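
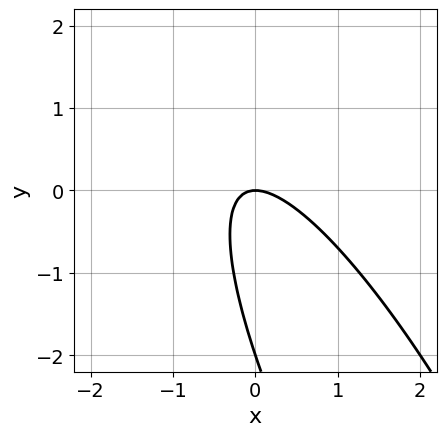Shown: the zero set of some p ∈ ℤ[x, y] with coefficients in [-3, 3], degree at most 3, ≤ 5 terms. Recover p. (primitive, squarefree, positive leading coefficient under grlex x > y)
1. deg p = 2.
2. Reading off the gridlines: the y-axis gridline crossings are at y ∈ {-2, 0}; one x-axis crossing is at x = 0.
3. Assembling these constraints gives the stated polynomial.

3*x^2 + 3*x*y + y^2 + 2*y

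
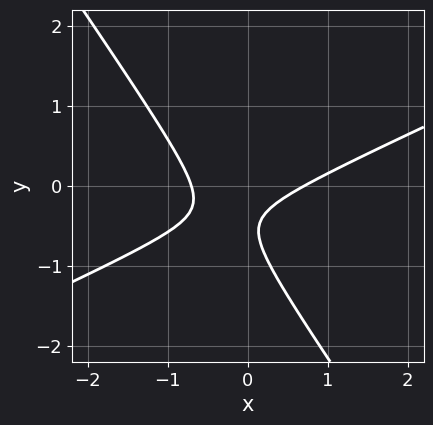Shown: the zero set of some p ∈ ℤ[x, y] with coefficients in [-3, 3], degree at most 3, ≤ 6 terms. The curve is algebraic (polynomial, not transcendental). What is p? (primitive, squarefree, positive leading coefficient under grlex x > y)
deg p = 2.
Observable constraints: no y-intercept at any integer in the box.
Together with the visible shape, these determine p as stated.

2*x^2 - 3*x*y - 3*y^2 - 3*y - 1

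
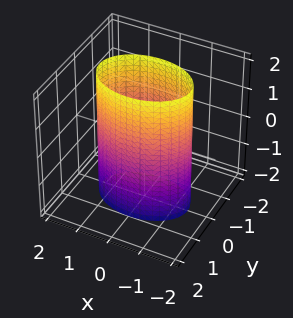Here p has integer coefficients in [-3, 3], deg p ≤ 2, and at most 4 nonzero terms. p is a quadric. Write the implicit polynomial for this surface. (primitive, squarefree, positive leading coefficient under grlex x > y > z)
First, degree: a cylinder; a quadric, so deg p = 2.
Then, symmetries: it's symmetric under x → −x, forcing even powers of x; it's symmetric under z → −z, forcing even powers of z; it's symmetric under y → −y, forcing even powers of y.
Next, against the integer gridlines: it misses every integer gridline on the z-axis; the y-axis gridline crossings are at y ∈ {-1, 1}.
Finally, fitting integer coefficients to these (and the overall shape) gives p.

x^2 + 2*y^2 - 2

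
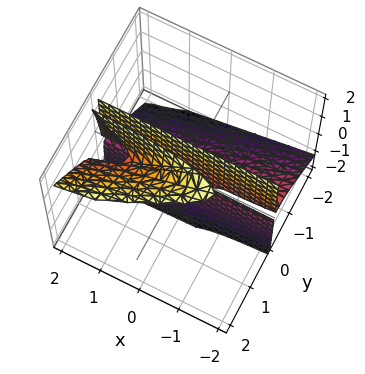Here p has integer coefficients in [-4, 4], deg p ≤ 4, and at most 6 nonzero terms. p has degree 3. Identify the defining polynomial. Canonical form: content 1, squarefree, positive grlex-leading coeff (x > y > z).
(a) The degree is 3 — a generic line meets the surface in up to 3 points.
(b) Against the integer gridlines: the visible z-axis segment lies entirely on the surface; it meets the y-axis at y = 0 (among the integer gridlines); every point of the x-axis in the box is on the surface.
(c) Solving for integer coefficients yields p as stated.

x*y^2 - 3*y^3 + 3*y^2*z - y*z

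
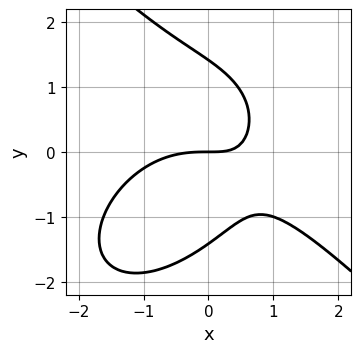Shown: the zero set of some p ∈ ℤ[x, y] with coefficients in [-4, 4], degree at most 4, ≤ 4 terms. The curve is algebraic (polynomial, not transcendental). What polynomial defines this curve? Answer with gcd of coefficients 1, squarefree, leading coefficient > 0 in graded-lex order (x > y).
First, the degree is 3 — the shape is more complex than any degree-2 curve.
Next, checking where it meets the axes: it meets the y-axis at y = 0 (among the integer gridlines); one x-axis crossing is at x = 0.
Finally, together with the visible shape, these determine p as stated.

x^3 + y^3 + 2*x*y - 2*y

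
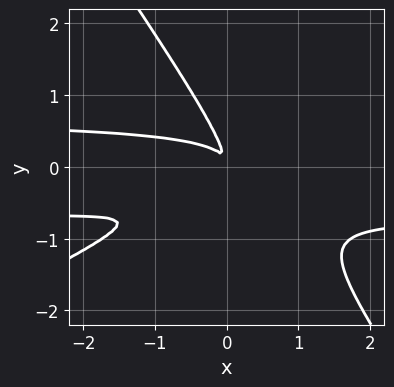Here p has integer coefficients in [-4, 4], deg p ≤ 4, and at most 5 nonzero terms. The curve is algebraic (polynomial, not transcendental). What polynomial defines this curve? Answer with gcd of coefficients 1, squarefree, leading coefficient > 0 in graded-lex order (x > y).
First, degree: a generic line meets the curve in up to 4 points, so deg p = 4.
Finally, putting this together gives p.

2*x^2*y^2 - 3*x*y^3 - 3*y^4 - 3*x*y^2 - x^2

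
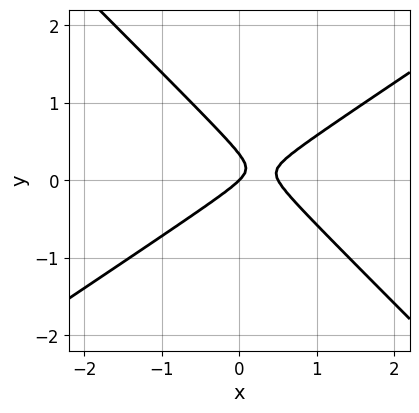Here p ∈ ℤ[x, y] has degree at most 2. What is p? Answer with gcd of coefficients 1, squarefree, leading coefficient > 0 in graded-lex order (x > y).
The degree is 2 — the shape is more complex than any degree-1 curve.
Checking where it meets the axes: it meets the x-axis at x = 0 (among the integer gridlines); it crosses the y-axis at the gridline y = 0.
These observations pin down the coefficients.

2*x^2 - x*y - 3*y^2 - x + y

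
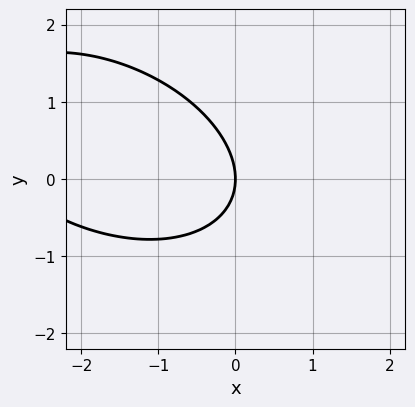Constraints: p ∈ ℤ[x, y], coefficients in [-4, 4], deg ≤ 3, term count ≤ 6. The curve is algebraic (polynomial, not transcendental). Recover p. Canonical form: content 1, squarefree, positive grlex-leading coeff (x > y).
x^2 + x*y + 2*y^2 + 3*x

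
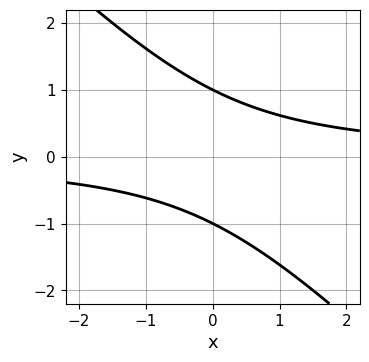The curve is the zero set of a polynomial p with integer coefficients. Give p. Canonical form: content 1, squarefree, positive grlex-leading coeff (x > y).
1. The degree is 2 — no degree-1 curve has this shape.
2. Observable constraints: among the integer gridlines, it crosses the y-axis at y ∈ {-1, 1}; it misses every integer gridline on the x-axis.
3. Together with the visible shape, these determine p as stated.

x*y + y^2 - 1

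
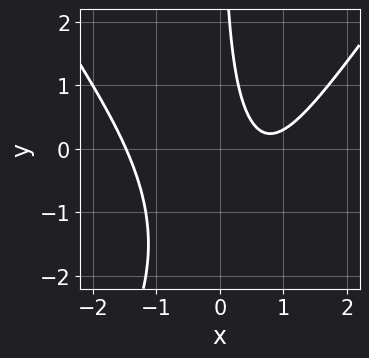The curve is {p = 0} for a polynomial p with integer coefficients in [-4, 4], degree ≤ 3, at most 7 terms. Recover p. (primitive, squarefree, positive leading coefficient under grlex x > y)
The degree is 3 — the shape is more complex than any degree-2 curve.
Checking where it meets the axes: the curve avoids every integer y-axis point in the box.
Matching integer coefficients to the picture gives p.

2*x^3 - x*y^2 - 3*x*y - 3*x + 2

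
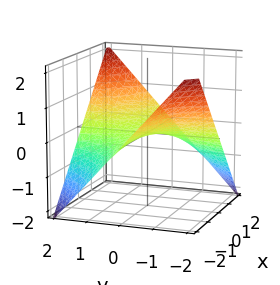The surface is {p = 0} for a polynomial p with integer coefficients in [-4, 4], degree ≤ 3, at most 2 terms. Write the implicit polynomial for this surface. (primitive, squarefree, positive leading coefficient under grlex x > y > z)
x*y - 2*z

First, the degree is 2 — a saddle surface; a quadric.
Then, from the axis intercepts and sections: every point of the x-axis in the box is on the surface; it crosses the z-axis at the gridline z = 0.
Finally, assembling these constraints gives the stated polynomial.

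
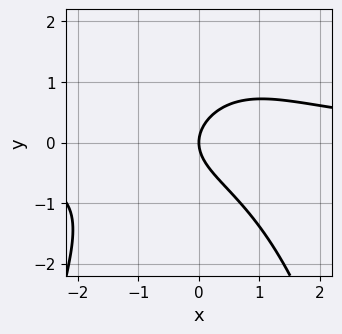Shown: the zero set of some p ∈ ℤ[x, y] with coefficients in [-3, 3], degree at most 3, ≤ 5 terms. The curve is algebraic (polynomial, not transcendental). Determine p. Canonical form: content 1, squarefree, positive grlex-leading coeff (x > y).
The degree is 3 — a generic line meets the curve in up to 3 points.
From the axis intercepts and sections: it meets the y-axis at y = 0 (among the integer gridlines); it crosses the x-axis at the gridline x = 0.
Assembling these constraints gives the stated polynomial.

2*x^2*y + 3*y^2 - 3*x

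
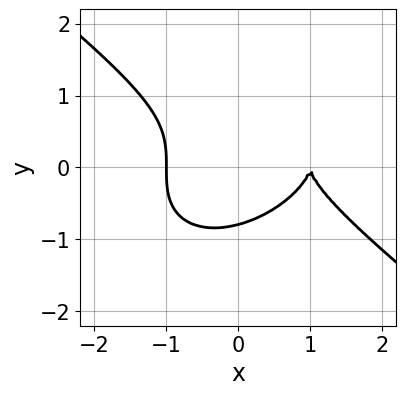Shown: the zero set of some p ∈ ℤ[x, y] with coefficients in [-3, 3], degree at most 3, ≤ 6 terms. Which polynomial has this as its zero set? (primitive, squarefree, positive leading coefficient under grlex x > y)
First, the degree is 3 — a generic line meets the curve in up to 3 points.
Next, from the visible intercepts: the x-axis gridline crossings are at x ∈ {-1, 1}.
Finally, fitting integer coefficients to these (and the overall shape) gives p.

x^3 + 2*y^3 - x^2 - x + 1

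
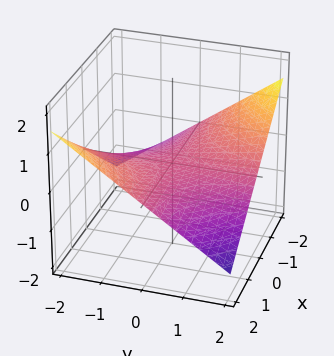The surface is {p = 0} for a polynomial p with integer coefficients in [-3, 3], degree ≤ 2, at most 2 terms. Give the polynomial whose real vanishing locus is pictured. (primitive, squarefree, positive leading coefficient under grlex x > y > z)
x*y + 3*z

First, degree: a saddle surface; a quadric, so deg p = 2.
Next, reading off the gridlines: the visible y-axis segment lies entirely on the surface; the visible x-axis segment lies entirely on the surface.
Finally, matching integer coefficients to the picture gives p.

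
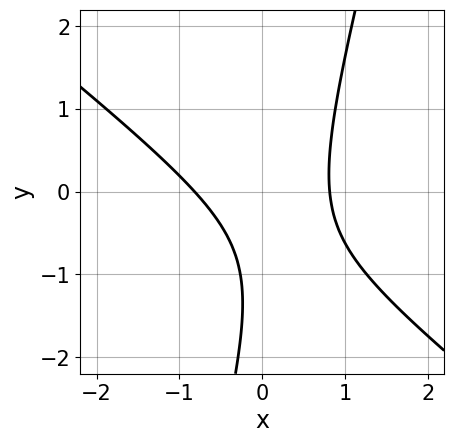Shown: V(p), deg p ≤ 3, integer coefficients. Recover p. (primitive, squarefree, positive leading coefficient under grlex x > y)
1. Degree: no degree-1 curve has this shape, so deg p = 2.
2. Checking where it meets the axes: the curve avoids every integer y-axis point in the box.
3. These observations pin down the coefficients.

3*x^2 + 3*x*y - y^2 - 2*y - 2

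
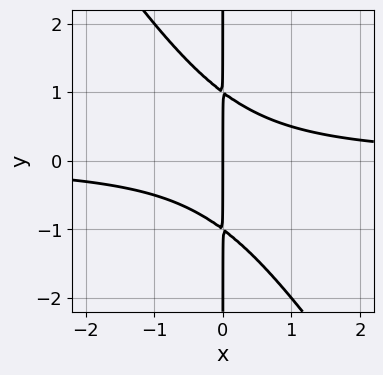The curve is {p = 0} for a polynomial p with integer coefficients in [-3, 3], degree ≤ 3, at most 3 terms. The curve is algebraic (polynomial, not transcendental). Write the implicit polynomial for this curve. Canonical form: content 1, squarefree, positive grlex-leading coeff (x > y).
1. deg p = 3.
2. Reading off the gridlines: every point of the y-axis in the box is on the curve; it crosses the x-axis at the gridline x = 0.
3. Matching integer coefficients to the picture gives p.

3*x^2*y + 2*x*y^2 - 2*x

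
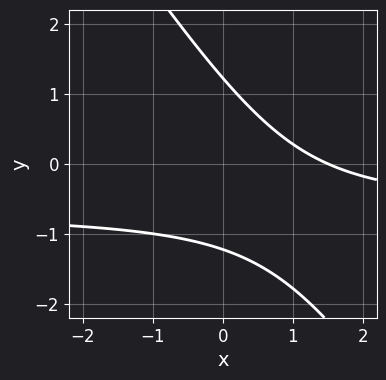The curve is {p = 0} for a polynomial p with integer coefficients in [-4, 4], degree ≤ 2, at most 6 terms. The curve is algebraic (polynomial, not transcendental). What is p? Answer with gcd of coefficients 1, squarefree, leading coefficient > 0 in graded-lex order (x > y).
3*x*y + 2*y^2 + 2*x - 3

1. The degree is 2 — no degree-1 curve has this shape.
2. Putting this together gives p.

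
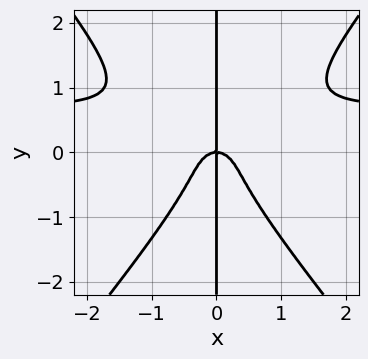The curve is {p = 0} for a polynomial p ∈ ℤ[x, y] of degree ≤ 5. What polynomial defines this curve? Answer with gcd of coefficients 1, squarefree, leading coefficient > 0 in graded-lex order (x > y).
3*x^3*y - 2*x*y^3 - 2*x^3 - x*y

First, the degree is 4 — a generic line meets the curve in up to 4 points.
Next, against the integer gridlines: the visible y-axis segment lies entirely on the curve; it meets the x-axis at x = 0 (among the integer gridlines).
Finally, solving for integer coefficients yields p as stated.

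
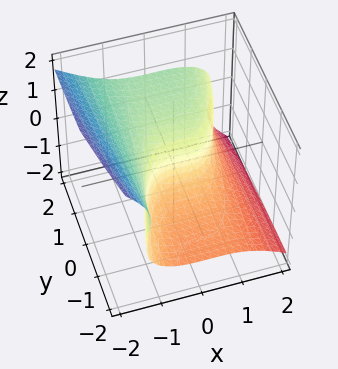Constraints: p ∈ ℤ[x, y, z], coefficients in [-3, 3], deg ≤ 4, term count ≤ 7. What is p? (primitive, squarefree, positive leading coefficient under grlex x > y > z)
First, degree: the shape is more complex than any degree-2 surface, so deg p = 3.
Then, reading off the gridlines: one x-axis crossing is at x = 0; it meets the y-axis at y = 0 (among the integer gridlines); it meets the z-axis at z = 0 (among the integer gridlines).
Finally, these observations pin down the coefficients.

2*x^3 + 2*y*z^2 + 3*z^3 - x^2 - 3*y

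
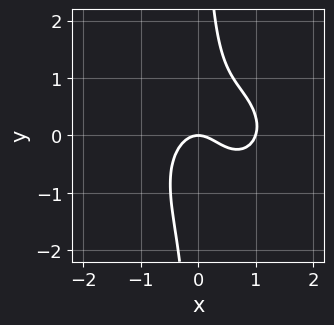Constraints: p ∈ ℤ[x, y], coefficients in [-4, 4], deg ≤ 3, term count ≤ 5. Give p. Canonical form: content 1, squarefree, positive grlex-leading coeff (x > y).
3*x^3 + 3*x*y^2 - 3*x^2 + x*y - 2*y

First, degree: a generic line meets the curve in up to 3 points, so deg p = 3.
Then, against the integer gridlines: among the integer gridlines, it crosses the x-axis at x ∈ {0, 1}; it crosses the y-axis at the gridline y = 0.
Finally, the integer polynomial consistent with all of this is the stated p.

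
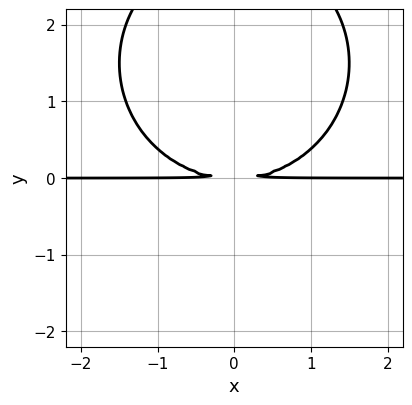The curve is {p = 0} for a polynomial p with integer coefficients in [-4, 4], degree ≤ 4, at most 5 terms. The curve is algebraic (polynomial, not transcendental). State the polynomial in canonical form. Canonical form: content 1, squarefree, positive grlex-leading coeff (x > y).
x^2*y + y^3 - 3*y^2

(a) Degree: a generic line meets the curve in up to 3 points, so deg p = 3.
(b) Symmetries: it's symmetric under x → −x, forcing even powers of x.
(c) From the axis intercepts and sections: the visible x-axis segment lies entirely on the curve.
(d) The integer polynomial consistent with all of this is the stated p.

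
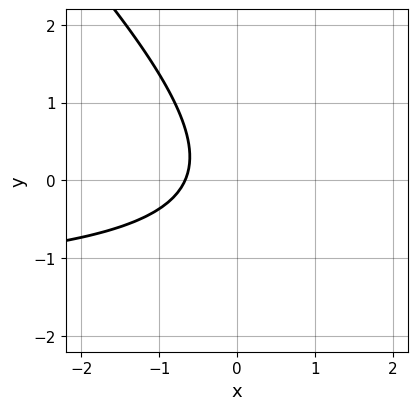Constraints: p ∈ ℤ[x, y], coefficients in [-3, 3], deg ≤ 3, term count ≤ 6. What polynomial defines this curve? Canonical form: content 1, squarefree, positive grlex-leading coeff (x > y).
1. The degree is 2 — the shape is more complex than any degree-1 curve.
2. From the axis intercepts and sections: it misses every integer gridline on the y-axis.
3. These observations pin down the coefficients.

2*x*y + 2*y^2 + 3*x + 2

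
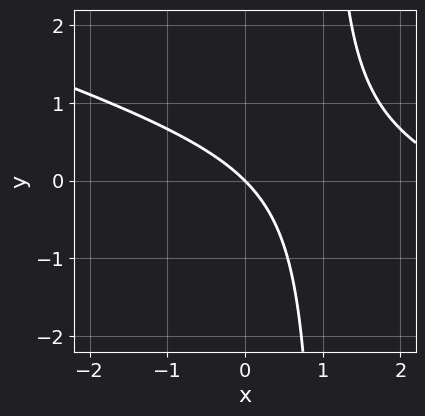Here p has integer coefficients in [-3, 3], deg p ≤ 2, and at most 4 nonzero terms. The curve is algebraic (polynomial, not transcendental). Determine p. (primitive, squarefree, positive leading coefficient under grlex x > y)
1. The degree is 2 — the shape is more complex than any degree-1 curve.
2. From the visible intercepts: it meets the x-axis at x = 0 (among the integer gridlines); one y-axis crossing is at y = 0.
3. Together with the visible shape, these determine p as stated.

x^2 + 3*x*y - 3*x - 3*y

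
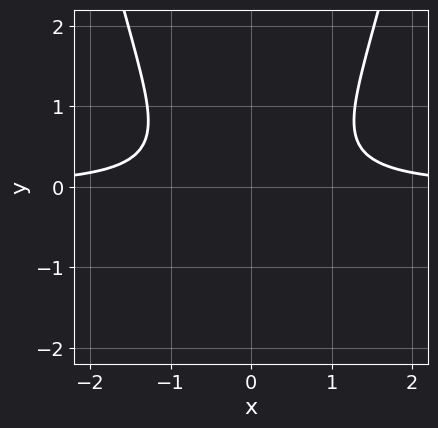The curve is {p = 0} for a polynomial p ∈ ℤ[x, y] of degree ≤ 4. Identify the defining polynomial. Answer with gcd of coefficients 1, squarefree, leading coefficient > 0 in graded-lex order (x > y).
First, deg p = 3.
Next, symmetries: it's symmetric under x → −x, forcing even powers of x.
Next, against the integer gridlines: the curve avoids every integer x-axis point in the box; the curve avoids every integer y-axis point in the box.
Finally, together with the visible shape, these determine p as stated.

3*x^2*y - 3*y^2 - 2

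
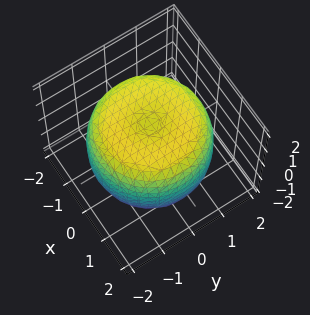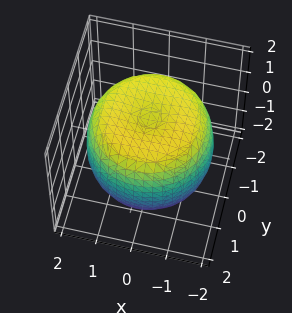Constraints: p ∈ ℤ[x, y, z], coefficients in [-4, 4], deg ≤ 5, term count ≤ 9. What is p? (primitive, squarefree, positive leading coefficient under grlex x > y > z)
x^4 + 2*x^2*y^2 + y^4 - 2*x^2 - 2*y^2 + 2*z^2 - 3

Degree: no degree-3 surface has this shape, so deg p = 4.
Symmetries: the z-axis is an axis of rotation, so x and y enter only as x² + y².
Observable constraints: a circular section at z = 0 has radius between 1 and 2.
Solving for integer coefficients yields p as stated.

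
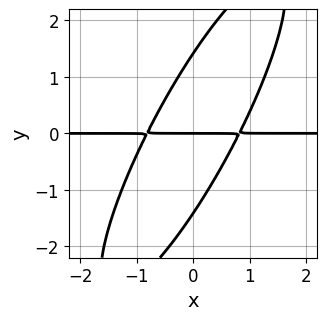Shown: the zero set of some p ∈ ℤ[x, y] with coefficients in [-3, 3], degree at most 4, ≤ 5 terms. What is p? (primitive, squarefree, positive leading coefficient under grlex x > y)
3*x^2*y - 3*x*y^2 + y^3 - 2*y

1. The degree is 3 — no degree-2 curve has this shape.
2. From the axis intercepts and sections: the visible x-axis segment lies entirely on the curve; it crosses the y-axis at the gridline y = 0.
3. Together with the visible shape, these determine p as stated.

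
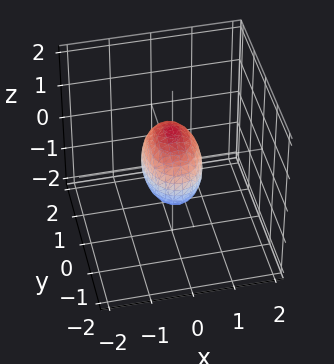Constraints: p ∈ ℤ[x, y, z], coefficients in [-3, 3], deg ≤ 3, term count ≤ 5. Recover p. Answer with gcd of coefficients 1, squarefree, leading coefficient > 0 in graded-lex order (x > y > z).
First, degree: a closed, bounded, convex surface; a quadric, so deg p = 2.
Next, symmetries: the z ↦ −z reflection is a symmetry, so z appears only in even powers; mirror symmetry y ↦ −y ⇒ only even powers of y; it's symmetric under x → −x, forcing even powers of x.
Next, against the integer gridlines: the z-axis gridline crossings are at z ∈ {-1, 1}; among the integer gridlines, it crosses the y-axis at y ∈ {-1, 1}.
Finally, matching integer coefficients to the picture gives p.

2*x^2 + y^2 + z^2 - 1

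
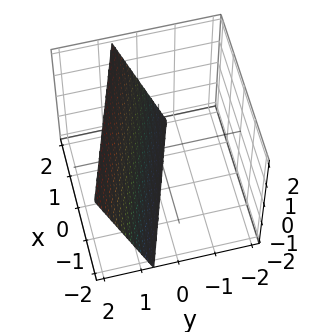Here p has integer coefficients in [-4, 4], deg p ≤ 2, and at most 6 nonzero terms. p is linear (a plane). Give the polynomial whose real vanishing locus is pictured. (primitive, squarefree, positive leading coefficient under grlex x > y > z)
x + 3*y - z - 2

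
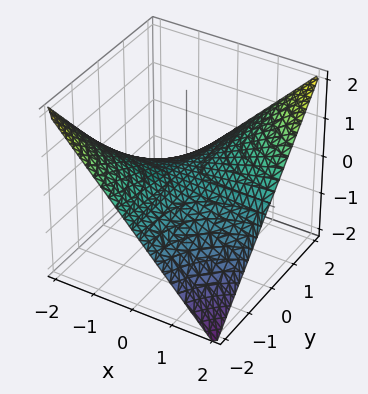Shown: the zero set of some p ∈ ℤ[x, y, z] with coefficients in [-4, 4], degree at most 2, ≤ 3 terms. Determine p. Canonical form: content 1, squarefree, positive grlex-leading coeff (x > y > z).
First, the degree is 2 — a saddle surface; a quadric.
Then, against the integer gridlines: the visible y-axis segment lies entirely on the surface; every point of the x-axis in the box is on the surface; it meets the z-axis at z = 0 (among the integer gridlines).
Finally, together with the visible shape, these determine p as stated.

x*y - 2*z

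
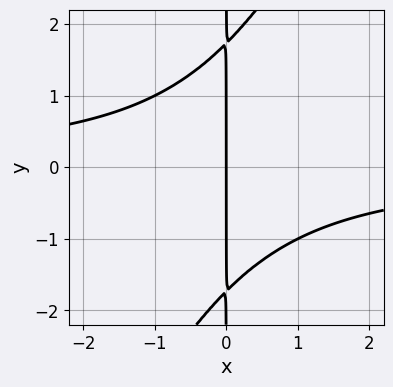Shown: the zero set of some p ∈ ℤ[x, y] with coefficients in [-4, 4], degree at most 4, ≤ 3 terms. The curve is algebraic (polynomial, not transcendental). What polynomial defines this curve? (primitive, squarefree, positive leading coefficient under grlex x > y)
2*x^2*y - x*y^2 + 3*x

Degree: the shape is more complex than any degree-2 curve, so deg p = 3.
Reading off the gridlines: every point of the y-axis in the box is on the curve; it meets the x-axis at x = 0 (among the integer gridlines).
Putting this together gives p.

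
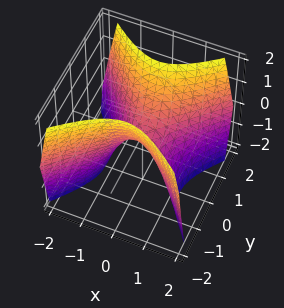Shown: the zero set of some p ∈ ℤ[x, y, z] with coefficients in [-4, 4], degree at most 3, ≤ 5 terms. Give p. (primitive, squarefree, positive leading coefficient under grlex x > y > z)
First, deg p = 2. A saddle surface; a quadric.
Next, symmetries: mirror symmetry x ↦ −x ⇒ only even powers of x; it's symmetric under y → −y, forcing even powers of y.
Then, against the integer gridlines: it meets the x-axis at x = 0 (among the integer gridlines); it crosses the y-axis at the gridline y = 0.
Finally, assembling these constraints gives the stated polynomial.

3*x^2 - 3*y^2 + 2*z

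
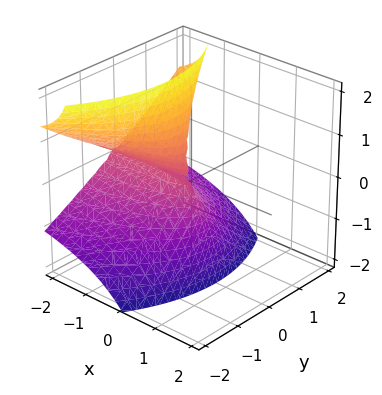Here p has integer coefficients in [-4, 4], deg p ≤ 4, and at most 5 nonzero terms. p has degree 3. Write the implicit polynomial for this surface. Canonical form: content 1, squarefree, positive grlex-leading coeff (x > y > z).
3*x*z^2 + z^3 + 2*y^2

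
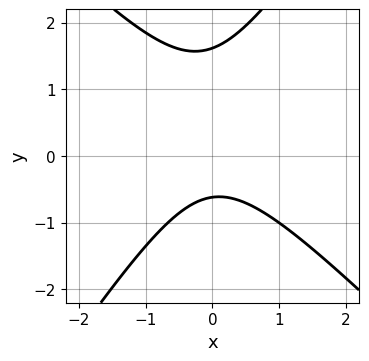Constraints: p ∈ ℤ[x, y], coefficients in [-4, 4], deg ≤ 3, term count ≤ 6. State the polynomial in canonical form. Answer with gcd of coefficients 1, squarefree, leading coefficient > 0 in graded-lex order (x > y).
(a) deg p = 2. No degree-1 curve has this shape.
(b) From the axis intercepts and sections: no x-intercept at any integer in the box.
(c) Matching integer coefficients to the picture gives p.

3*x^2 + x*y - 2*y^2 + 2*y + 2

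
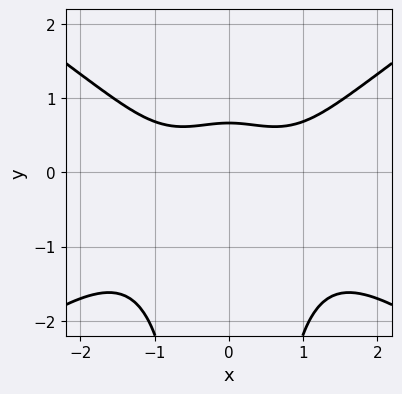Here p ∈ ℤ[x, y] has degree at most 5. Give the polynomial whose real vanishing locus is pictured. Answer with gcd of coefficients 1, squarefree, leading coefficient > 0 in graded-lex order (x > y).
x^4 - 2*x^2*y^2 - 3*y + 2

(a) deg p = 4.
(b) Symmetries: mirror symmetry x ↦ −x ⇒ only even powers of x.
(c) Checking where it meets the axes: it misses every integer gridline on the x-axis.
(d) Matching integer coefficients to the picture gives p.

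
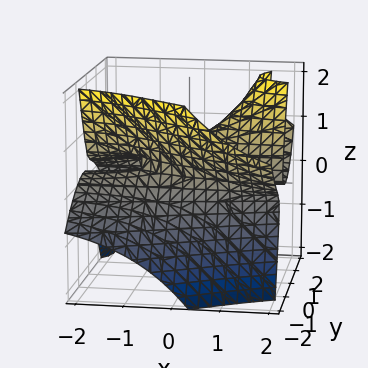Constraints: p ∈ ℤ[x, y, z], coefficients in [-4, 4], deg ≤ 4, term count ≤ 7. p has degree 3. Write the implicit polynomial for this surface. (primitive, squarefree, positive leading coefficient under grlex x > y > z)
2*x*y*z - y^3 - 2*z^2 + y + z

The degree is 3 — no degree-2 surface has this shape.
From the visible intercepts: one z-axis crossing is at z = 0; the visible x-axis segment lies entirely on the surface; among the integer gridlines, it crosses the y-axis at y ∈ {-1, 0, 1}.
Assembling these constraints gives the stated polynomial.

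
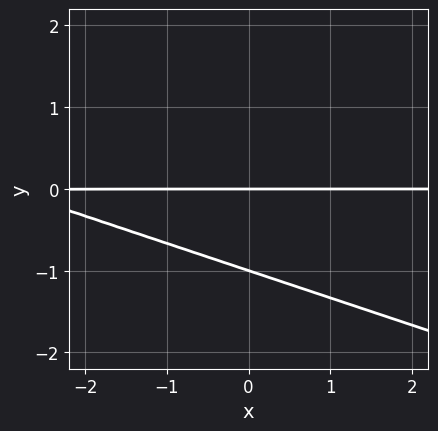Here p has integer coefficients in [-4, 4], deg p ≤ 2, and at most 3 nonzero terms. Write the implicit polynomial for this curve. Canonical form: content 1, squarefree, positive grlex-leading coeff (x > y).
x*y + 3*y^2 + 3*y

1. deg p = 2.
2. From the visible intercepts: among the integer gridlines, it crosses the y-axis at y ∈ {-1, 0}; every point of the x-axis in the box is on the curve.
3. The integer polynomial consistent with all of this is the stated p.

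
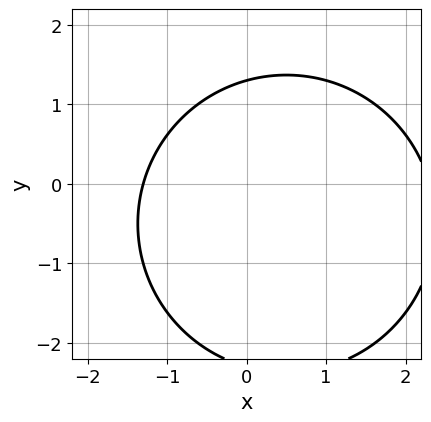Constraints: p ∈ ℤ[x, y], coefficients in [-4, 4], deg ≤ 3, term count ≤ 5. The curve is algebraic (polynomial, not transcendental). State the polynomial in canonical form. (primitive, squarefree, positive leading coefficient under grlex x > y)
x^2 + y^2 - x + y - 3

deg p = 2.
Matching integer coefficients to the picture gives p.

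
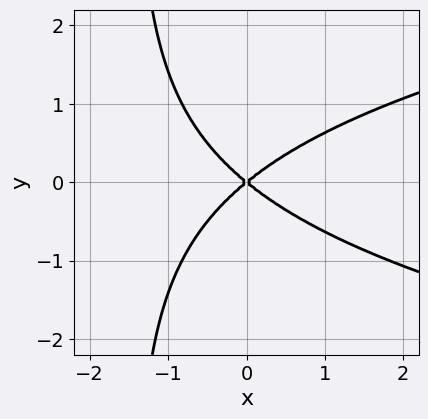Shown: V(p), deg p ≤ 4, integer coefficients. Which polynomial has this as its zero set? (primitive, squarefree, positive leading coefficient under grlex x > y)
Degree: a generic line meets the curve in up to 3 points, so deg p = 3.
Symmetries: the y ↦ −y reflection is a symmetry, so y appears only in even powers.
From the axis intercepts and sections: it meets the y-axis at y = 0 (among the integer gridlines); it crosses the x-axis at the gridline x = 0.
These observations pin down the coefficients.

2*x*y^2 - 2*x^2 + 3*y^2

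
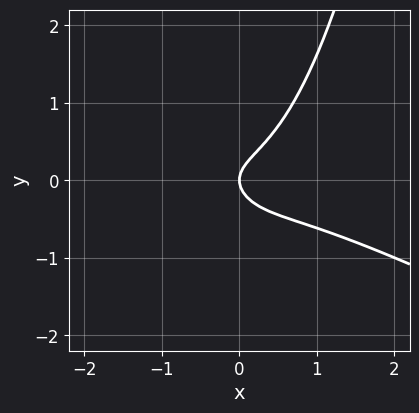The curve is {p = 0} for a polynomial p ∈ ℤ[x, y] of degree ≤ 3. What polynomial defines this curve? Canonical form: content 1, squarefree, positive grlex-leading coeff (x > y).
x^3 + 2*x^2*y - 2*y^2 + x

(a) deg p = 3. No degree-2 curve has this shape.
(b) From the visible intercepts: one y-axis crossing is at y = 0; one x-axis crossing is at x = 0.
(c) Assembling these constraints gives the stated polynomial.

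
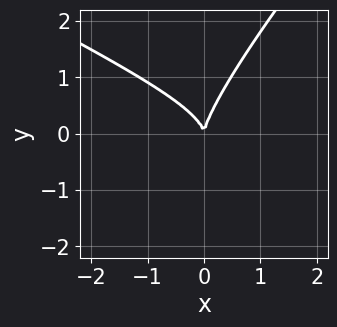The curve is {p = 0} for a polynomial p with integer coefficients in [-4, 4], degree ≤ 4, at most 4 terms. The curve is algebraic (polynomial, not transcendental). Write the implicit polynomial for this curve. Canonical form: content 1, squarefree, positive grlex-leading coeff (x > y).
x^3 - 3*x*y^2 + 2*y^3 - 3*x^2

Degree: no degree-2 curve has this shape, so deg p = 3.
Checking where it meets the axes: one x-axis crossing is at x = 0; it crosses the y-axis at the gridline y = 0.
Putting this together gives p.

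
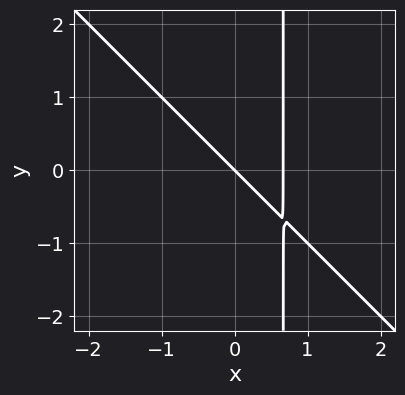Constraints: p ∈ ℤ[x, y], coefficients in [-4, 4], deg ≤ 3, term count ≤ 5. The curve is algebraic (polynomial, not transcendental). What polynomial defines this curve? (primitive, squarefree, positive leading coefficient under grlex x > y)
3*x^2 + 3*x*y - 2*x - 2*y

1. The degree is 2 — a generic line meets the curve in up to 2 points.
2. From the visible intercepts: it meets the y-axis at y = 0 (among the integer gridlines); one x-axis crossing is at x = 0.
3. These observations pin down the coefficients.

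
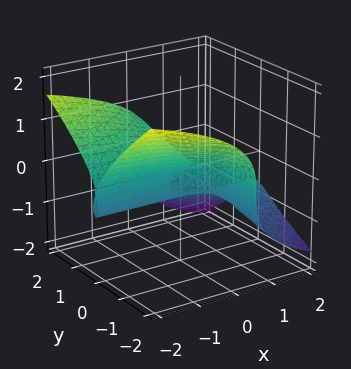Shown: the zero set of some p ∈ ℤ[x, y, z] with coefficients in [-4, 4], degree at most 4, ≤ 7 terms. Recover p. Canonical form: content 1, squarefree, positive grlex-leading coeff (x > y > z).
2*x*y^2 + y*z^2 + 3*z^3 - y^2 + 2*z^2

(a) The degree is 3 — no degree-2 surface has this shape.
(b) From the visible intercepts: every point of the x-axis in the box is on the surface; it meets the z-axis at z = 0 (among the integer gridlines); it meets the y-axis at y = 0 (among the integer gridlines).
(c) Solving for integer coefficients yields p as stated.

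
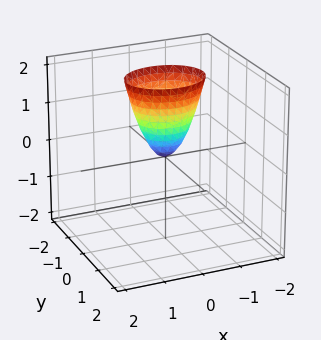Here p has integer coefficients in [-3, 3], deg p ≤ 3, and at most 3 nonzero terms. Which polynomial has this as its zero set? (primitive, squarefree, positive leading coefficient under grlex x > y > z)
The degree is 2 — a paraboloid; a quadric.
Symmetries: mirror symmetry y ↦ −y ⇒ only even powers of y; it's symmetric under x → −x, forcing even powers of x.
From the axis intercepts and sections: it crosses the z-axis at the gridline z = 0; one x-axis crossing is at x = 0; it meets the y-axis at y = 0 (among the integer gridlines).
Matching integer coefficients to the picture gives p.

2*x^2 + 3*y^2 - z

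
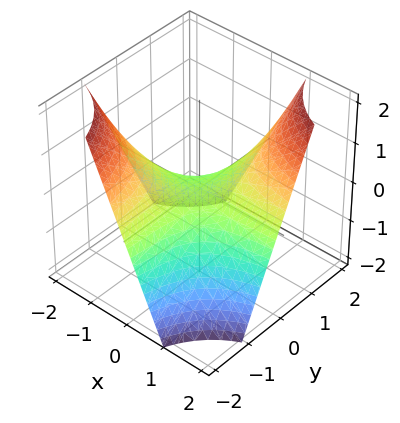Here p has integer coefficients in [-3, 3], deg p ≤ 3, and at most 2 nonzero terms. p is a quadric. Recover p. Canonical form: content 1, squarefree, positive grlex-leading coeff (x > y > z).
(a) Degree: a hyperbolic paraboloid; a quadric, so deg p = 2.
(b) Reading off the gridlines: every point of the y-axis in the box is on the surface; one z-axis crossing is at z = 0; the visible x-axis segment lies entirely on the surface.
(c) Putting this together gives p.

x*y - z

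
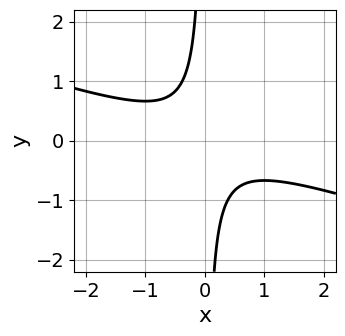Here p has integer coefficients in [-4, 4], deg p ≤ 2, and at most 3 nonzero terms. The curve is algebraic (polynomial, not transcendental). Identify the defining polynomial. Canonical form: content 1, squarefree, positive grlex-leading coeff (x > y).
x^2 + 3*x*y + 1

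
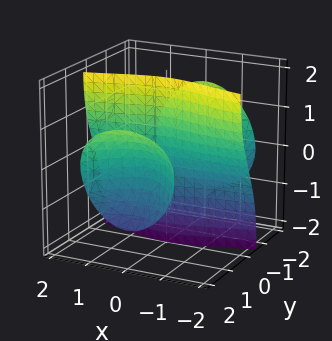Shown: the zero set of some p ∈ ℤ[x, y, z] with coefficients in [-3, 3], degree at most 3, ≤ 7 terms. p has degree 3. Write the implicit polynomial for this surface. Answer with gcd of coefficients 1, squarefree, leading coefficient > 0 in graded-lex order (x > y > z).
2*x^2*y - x^2*z - y^3 + 2*y*z^2 + y

1. The picture has 3 separate pieces.
2. deg p = 3.
3. From the axis intercepts and sections: the visible x-axis segment lies entirely on the surface; among the integer gridlines, it crosses the y-axis at y ∈ {-1, 0, 1}.
4. Matching integer coefficients to the picture gives p.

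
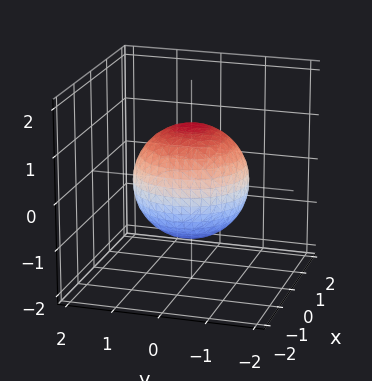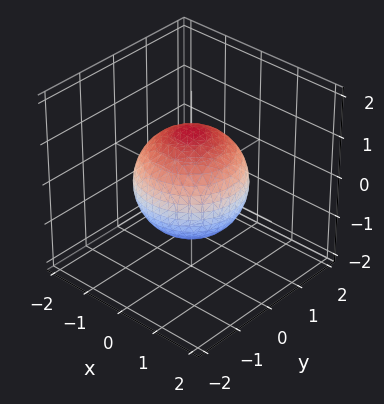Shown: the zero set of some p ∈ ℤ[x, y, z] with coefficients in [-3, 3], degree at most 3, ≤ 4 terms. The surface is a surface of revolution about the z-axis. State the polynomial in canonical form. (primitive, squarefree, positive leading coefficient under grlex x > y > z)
2*x^2 + 2*y^2 + 2*z^2 - 3

First, the degree is 2 — no degree-1 surface has this shape.
Then, symmetry: the surface is invariant under rotation about z: p = q(x² + y², z).
Next, against the integer gridlines: a circular section at z = 0 has radius between 1 and 2.
Finally, putting this together gives p.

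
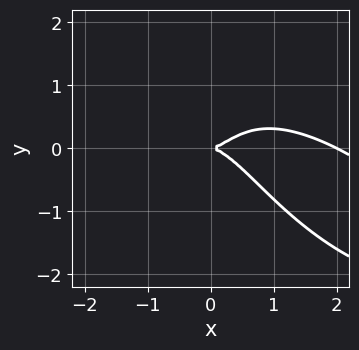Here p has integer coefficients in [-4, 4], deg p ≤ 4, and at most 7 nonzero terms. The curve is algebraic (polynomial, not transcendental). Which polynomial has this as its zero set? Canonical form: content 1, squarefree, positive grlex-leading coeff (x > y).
x^4 + 2*x^3*y + 2*x^2*y^2 - 2*x^3 + 2*y^2

1. deg p = 4. The shape is more complex than any degree-3 curve.
2. From the visible intercepts: it meets the y-axis at y = 0 (among the integer gridlines); the x-axis gridline crossings are at x ∈ {0, 2}.
3. Matching integer coefficients to the picture gives p.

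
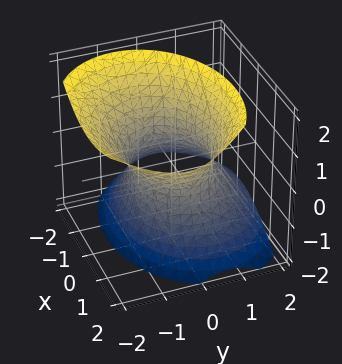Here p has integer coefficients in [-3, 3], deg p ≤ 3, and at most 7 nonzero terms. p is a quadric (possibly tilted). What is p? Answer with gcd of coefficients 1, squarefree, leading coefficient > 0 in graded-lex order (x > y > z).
1. Degree: no degree-1 surface has this shape, so deg p = 2.
2. Against the integer gridlines: no z-intercept at any integer in the box; the y-axis gridline crossings are at y ∈ {-1, 1}.
3. Matching integer coefficients to the picture gives p.

2*x^2 - x*z + 3*y^2 + 2*y*z - 2*z^2 - 3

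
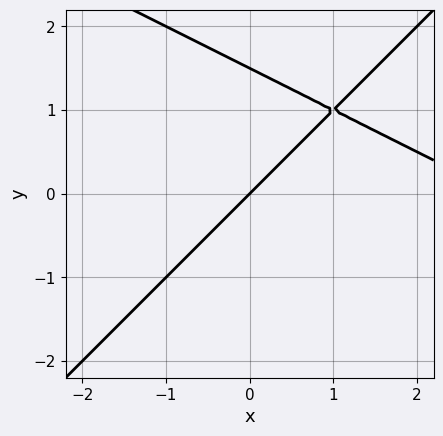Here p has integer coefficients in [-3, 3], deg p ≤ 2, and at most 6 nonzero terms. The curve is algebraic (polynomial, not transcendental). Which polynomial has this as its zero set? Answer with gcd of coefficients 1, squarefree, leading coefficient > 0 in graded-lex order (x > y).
x^2 + x*y - 2*y^2 - 3*x + 3*y

(a) Degree: the shape is more complex than any degree-1 curve, so deg p = 2.
(b) Checking where it meets the axes: one y-axis crossing is at y = 0; it meets the x-axis at x = 0 (among the integer gridlines).
(c) Together with the visible shape, these determine p as stated.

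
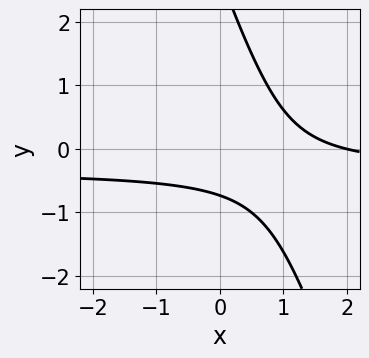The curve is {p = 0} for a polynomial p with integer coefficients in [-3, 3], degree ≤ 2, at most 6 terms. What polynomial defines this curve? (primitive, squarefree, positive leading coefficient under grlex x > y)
Degree: the shape is more complex than any degree-1 curve, so deg p = 2.
Checking where it meets the axes: one x-axis crossing is at x = 2.
Assembling these constraints gives the stated polynomial.

3*x*y + y^2 + x - 2*y - 2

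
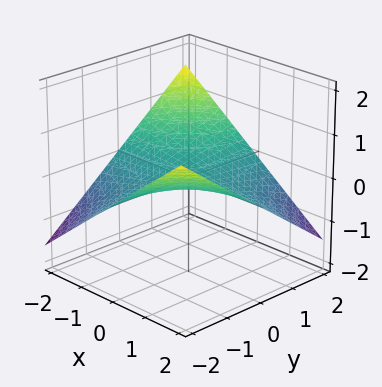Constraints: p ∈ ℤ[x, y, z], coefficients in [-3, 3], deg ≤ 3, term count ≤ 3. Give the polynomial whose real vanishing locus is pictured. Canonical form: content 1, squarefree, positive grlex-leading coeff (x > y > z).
deg p = 2. A hyperbolic paraboloid; a quadric.
Observable constraints: the visible y-axis segment lies entirely on the surface; it meets the z-axis at z = 0 (among the integer gridlines); every point of the x-axis in the box is on the surface.
Together with the visible shape, these determine p as stated.

x*y + 3*z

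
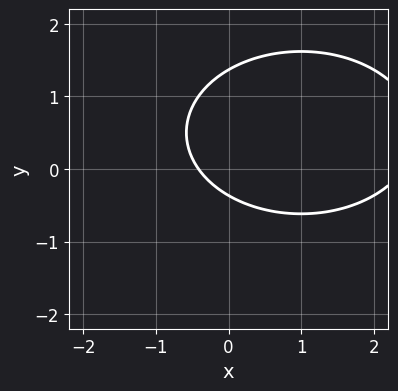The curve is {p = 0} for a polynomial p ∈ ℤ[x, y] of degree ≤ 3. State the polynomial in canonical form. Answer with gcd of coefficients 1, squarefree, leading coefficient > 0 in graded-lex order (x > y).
1. deg p = 2. No degree-1 curve has this shape.
2. The integer polynomial consistent with all of this is the stated p.

x^2 + 2*y^2 - 2*x - 2*y - 1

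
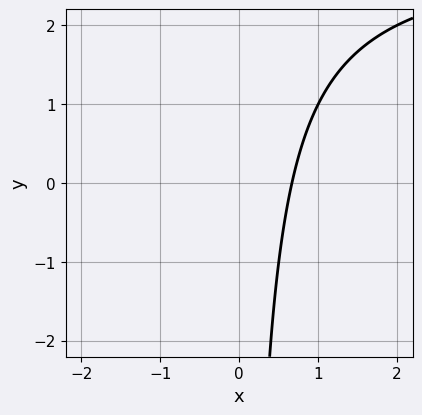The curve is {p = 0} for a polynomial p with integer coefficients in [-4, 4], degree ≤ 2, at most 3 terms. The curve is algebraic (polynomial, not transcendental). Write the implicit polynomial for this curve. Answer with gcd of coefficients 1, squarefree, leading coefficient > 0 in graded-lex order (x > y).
1. The degree is 2 — a generic line meets the curve in up to 2 points.
2. From the visible intercepts: no y-intercept at any integer in the box.
3. Putting this together gives p.

x*y - 3*x + 2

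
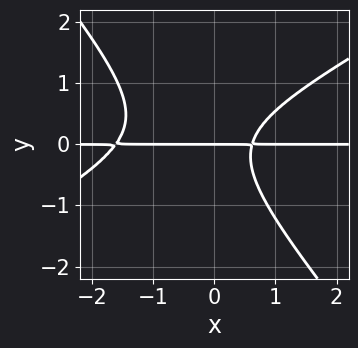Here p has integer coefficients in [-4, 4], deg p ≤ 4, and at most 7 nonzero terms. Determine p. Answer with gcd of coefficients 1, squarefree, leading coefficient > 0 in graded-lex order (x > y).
deg p = 3. A generic line meets the curve in up to 3 points.
Checking where it meets the axes: it crosses the y-axis at the gridline y = 0; the visible x-axis segment lies entirely on the curve.
Assembling these constraints gives the stated polynomial.

2*x^2*y - 2*x*y^2 - 3*y^3 + 2*x*y - 2*y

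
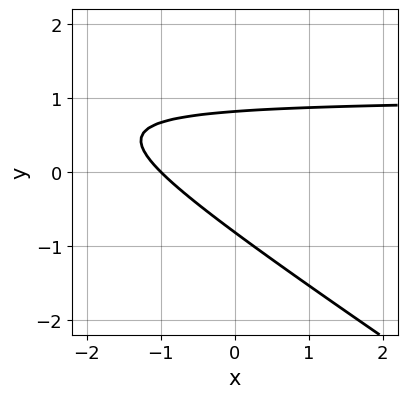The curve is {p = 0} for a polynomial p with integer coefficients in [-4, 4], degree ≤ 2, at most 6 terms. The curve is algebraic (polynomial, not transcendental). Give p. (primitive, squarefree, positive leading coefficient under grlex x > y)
2*x*y + 3*y^2 - 2*x - 2

1. The degree is 2 — a generic line meets the curve in up to 2 points.
2. Reading off the gridlines: it meets the x-axis at x = -1 (among the integer gridlines).
3. Assembling these constraints gives the stated polynomial.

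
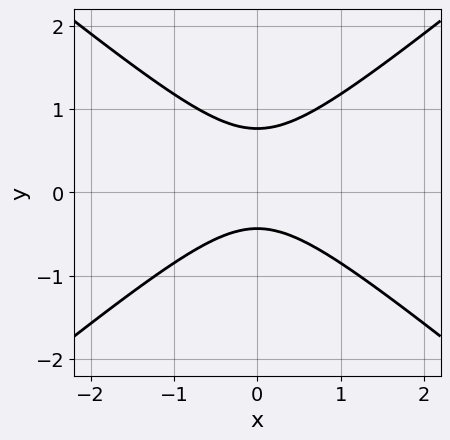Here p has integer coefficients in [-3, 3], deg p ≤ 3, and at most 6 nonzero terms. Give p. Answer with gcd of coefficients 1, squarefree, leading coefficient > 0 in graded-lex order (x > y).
2*x^2 - 3*y^2 + y + 1

(a) deg p = 2. A generic line meets the curve in up to 2 points.
(b) Symmetries: mirror symmetry x ↦ −x ⇒ only even powers of x.
(c) From the axis intercepts and sections: it misses every integer gridline on the x-axis.
(d) The integer polynomial consistent with all of this is the stated p.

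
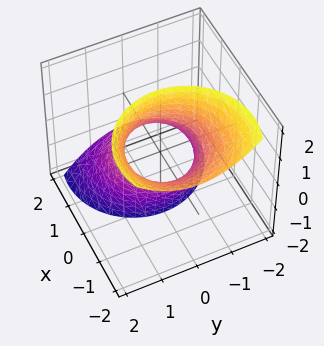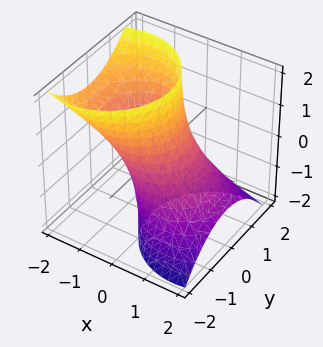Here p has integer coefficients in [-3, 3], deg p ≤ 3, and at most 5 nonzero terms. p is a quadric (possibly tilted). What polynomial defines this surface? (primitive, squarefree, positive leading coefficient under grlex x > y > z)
2*x^2 + 3*x*z + 2*y^2 - 2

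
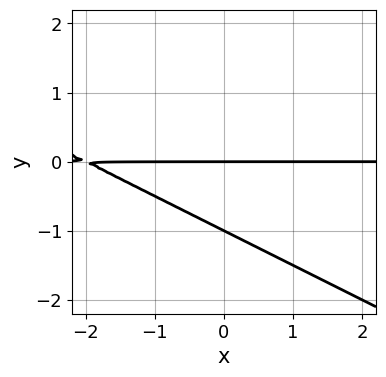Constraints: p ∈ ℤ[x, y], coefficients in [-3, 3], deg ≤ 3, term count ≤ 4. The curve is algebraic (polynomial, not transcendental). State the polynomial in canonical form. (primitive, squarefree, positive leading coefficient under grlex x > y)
1. The degree is 2 — no degree-1 curve has this shape.
2. Checking where it meets the axes: the visible x-axis segment lies entirely on the curve; among the integer gridlines, it crosses the y-axis at y ∈ {-1, 0}.
3. Matching integer coefficients to the picture gives p.

x*y + 2*y^2 + 2*y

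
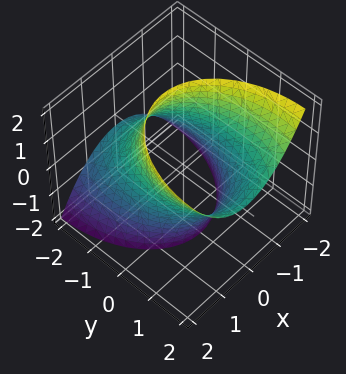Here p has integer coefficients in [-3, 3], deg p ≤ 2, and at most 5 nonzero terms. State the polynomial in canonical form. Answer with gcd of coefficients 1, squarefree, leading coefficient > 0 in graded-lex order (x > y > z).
(a) deg p = 2. A generic line meets the surface in up to 2 points.
(b) Observable constraints: the surface avoids every integer z-axis point in the box.
(c) Matching integer coefficients to the picture gives p.

2*x^2 + y^2 - 2*y*z - 3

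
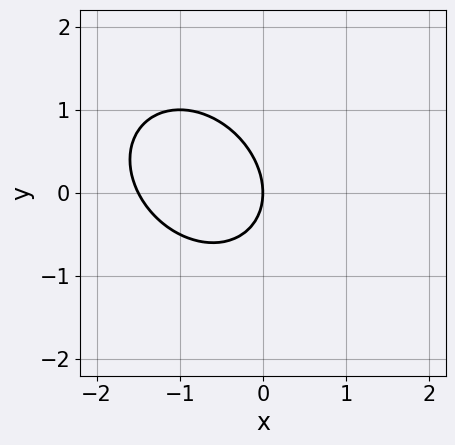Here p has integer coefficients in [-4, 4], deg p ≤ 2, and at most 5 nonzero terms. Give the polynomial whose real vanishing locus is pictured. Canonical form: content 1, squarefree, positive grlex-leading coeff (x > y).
2*x^2 + x*y + 2*y^2 + 3*x

1. Degree: a generic line meets the curve in up to 2 points, so deg p = 2.
2. Observable constraints: it crosses the x-axis at the gridline x = 0; it crosses the y-axis at the gridline y = 0.
3. Together with the visible shape, these determine p as stated.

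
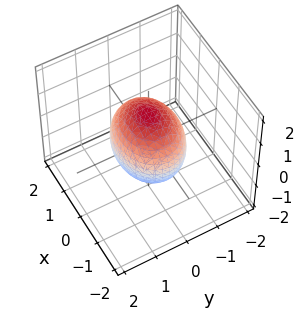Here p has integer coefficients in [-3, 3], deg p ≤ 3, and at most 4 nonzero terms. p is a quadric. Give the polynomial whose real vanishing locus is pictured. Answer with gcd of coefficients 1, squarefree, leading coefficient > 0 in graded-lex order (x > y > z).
2*x^2 + 3*y^2 + 2*z^2 - 3

First, degree: a closed, bounded, convex surface; a quadric, so deg p = 2.
Next, symmetries: mirror symmetry y ↦ −y ⇒ only even powers of y; mirror symmetry x ↦ −x ⇒ only even powers of x; mirror symmetry z ↦ −z ⇒ only even powers of z.
Next, against the integer gridlines: among the integer gridlines, it crosses the y-axis at y ∈ {-1, 1}.
Finally, the integer polynomial consistent with all of this is the stated p.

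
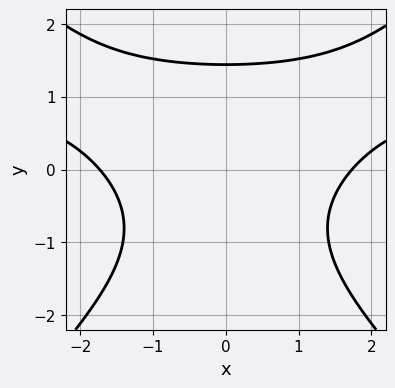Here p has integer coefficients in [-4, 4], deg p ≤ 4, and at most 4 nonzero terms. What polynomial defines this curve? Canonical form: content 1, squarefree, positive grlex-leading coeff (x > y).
x^2*y - y^3 - x^2 + 3

deg p = 3. A generic line meets the curve in up to 3 points.
Symmetries: mirror symmetry x ↦ −x ⇒ only even powers of x.
Putting this together gives p.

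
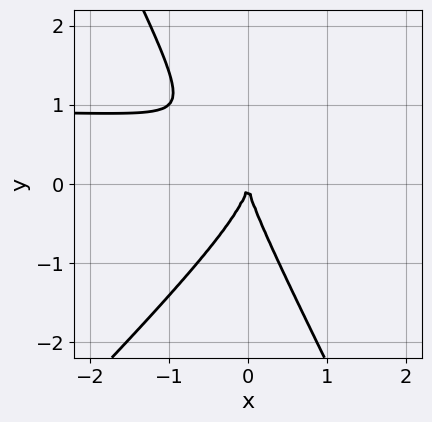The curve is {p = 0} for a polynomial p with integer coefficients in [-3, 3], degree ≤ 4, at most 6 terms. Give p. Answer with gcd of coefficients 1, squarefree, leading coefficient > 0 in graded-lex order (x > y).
(a) deg p = 3. No degree-2 curve has this shape.
(b) From the visible intercepts: it meets the y-axis at y = 0 (among the integer gridlines); one x-axis crossing is at x = 0.
(c) Solving for integer coefficients yields p as stated.

2*x^2*y - x*y^2 - y^3 - 2*x^2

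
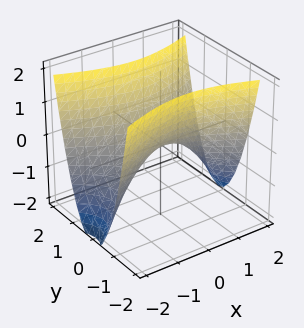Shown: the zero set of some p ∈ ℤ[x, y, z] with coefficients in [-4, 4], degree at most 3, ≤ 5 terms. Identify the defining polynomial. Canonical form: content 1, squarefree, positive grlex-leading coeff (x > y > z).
The degree is 2 — a saddle surface; a quadric.
Symmetries: mirror symmetry x ↦ −x ⇒ only even powers of x; the y ↦ −y reflection is a symmetry, so y appears only in even powers.
Reading off the gridlines: one z-axis crossing is at z = 0; it crosses the y-axis at the gridline y = 0.
Putting this together gives p.

x^2 - 3*y^2 + 2*z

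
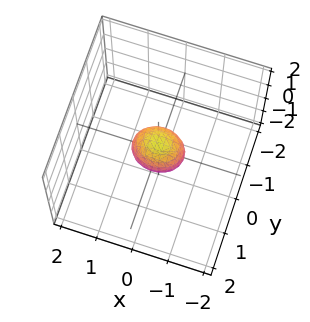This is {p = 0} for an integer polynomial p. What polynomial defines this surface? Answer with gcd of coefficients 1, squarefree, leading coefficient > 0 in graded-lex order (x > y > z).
2*x^2 + 3*y^2 + 2*z^2 - 1

1. The degree is 2 — bounded and convex; a quadric.
2. Symmetries: mirror symmetry z ↦ −z ⇒ only even powers of z; the x ↦ −x reflection is a symmetry, so x appears only in even powers; mirror symmetry y ↦ −y ⇒ only even powers of y.
3. Putting this together gives p.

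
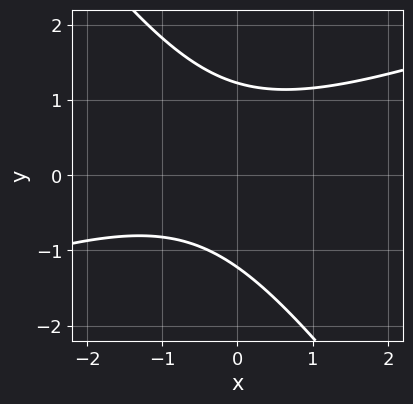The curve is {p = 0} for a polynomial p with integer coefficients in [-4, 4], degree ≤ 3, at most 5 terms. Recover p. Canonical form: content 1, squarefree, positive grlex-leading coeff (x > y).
x^2 - 2*x*y - 2*y^2 + x + 3

First, degree: the shape is more complex than any degree-1 curve, so deg p = 2.
Then, from the axis intercepts and sections: no x-intercept at any integer in the box.
Finally, putting this together gives p.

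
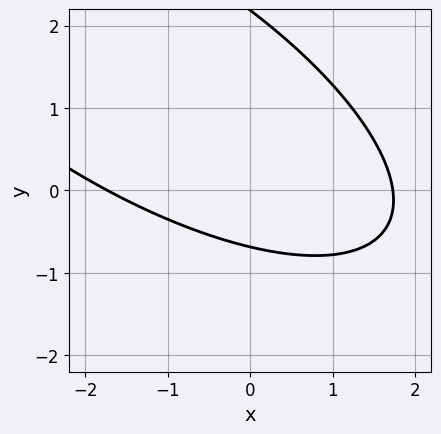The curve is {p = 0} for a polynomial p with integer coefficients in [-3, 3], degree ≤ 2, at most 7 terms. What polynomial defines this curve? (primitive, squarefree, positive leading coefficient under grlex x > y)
x^2 + 2*x*y + 2*y^2 - 3*y - 3

First, deg p = 2.
Finally, putting this together gives p.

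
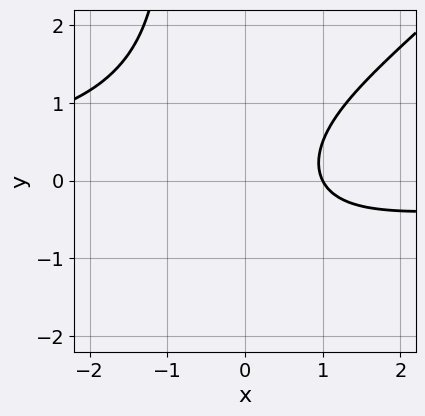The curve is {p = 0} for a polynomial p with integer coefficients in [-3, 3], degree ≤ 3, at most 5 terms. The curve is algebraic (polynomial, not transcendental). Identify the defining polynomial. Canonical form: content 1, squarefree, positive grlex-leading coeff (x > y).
x^2*y - x*y^2 - y^2 + 2*x - 2

deg p = 3. No degree-2 curve has this shape.
Checking where it meets the axes: it misses every integer gridline on the y-axis; it crosses the x-axis at the gridline x = 1.
Fitting integer coefficients to these (and the overall shape) gives p.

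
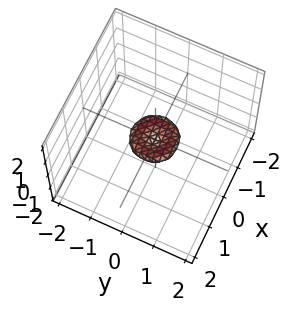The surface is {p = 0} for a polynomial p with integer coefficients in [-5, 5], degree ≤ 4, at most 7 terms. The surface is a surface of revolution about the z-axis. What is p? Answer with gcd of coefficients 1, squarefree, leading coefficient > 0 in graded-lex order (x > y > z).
2*x^4 + 4*x^2*y^2 + 2*y^4 - x^2 - y^2 + 3*z^2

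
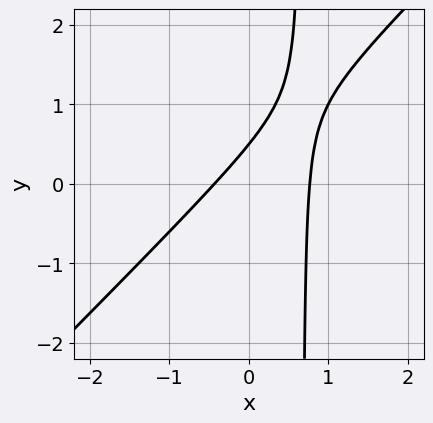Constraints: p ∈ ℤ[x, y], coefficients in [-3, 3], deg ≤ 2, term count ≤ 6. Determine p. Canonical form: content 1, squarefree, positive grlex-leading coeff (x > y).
1. Degree: no degree-1 curve has this shape, so deg p = 2.
2. Solving for integer coefficients yields p as stated.

3*x^2 - 3*x*y - x + 2*y - 1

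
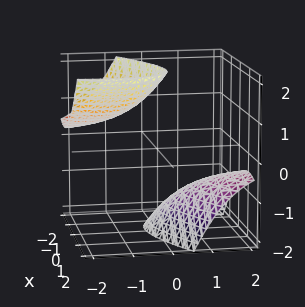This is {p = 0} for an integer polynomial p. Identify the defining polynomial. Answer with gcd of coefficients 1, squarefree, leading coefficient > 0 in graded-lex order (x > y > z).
1. There are 2 components. They look like related sheets of one shape, so recover p as a whole.
2. Degree: no degree-1 surface has this shape, so deg p = 2.
3. Against the integer gridlines: the surface avoids every integer x-axis point in the box; it misses every integer gridline on the y-axis.
4. These observations pin down the coefficients.

2*x^2 - 3*x*y + y^2 + 3*y*z - z^2 + 3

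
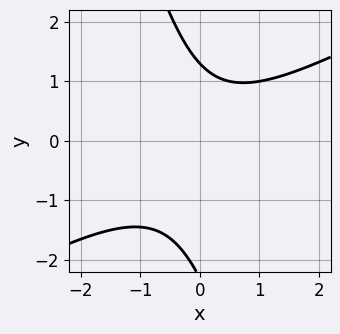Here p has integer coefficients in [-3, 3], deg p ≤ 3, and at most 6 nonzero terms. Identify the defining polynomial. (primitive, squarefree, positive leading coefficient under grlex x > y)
1. deg p = 2.
2. Against the integer gridlines: no x-intercept at any integer in the box.
3. The integer polynomial consistent with all of this is the stated p.

2*x^2 - 3*x*y - y^2 - y + 3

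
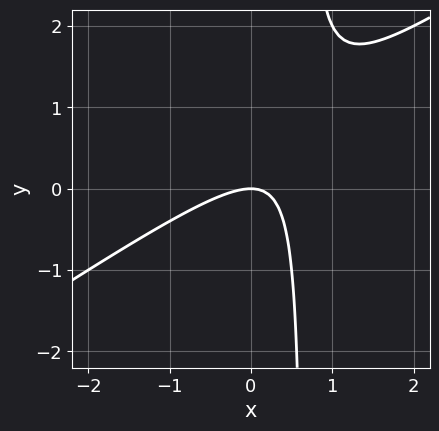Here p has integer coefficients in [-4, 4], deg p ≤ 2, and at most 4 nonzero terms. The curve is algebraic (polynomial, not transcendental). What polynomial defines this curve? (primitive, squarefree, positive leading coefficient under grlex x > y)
First, deg p = 2. A generic line meets the curve in up to 2 points.
Then, checking where it meets the axes: it meets the x-axis at x = 0 (among the integer gridlines); it crosses the y-axis at the gridline y = 0.
Finally, these observations pin down the coefficients.

2*x^2 - 3*x*y + 2*y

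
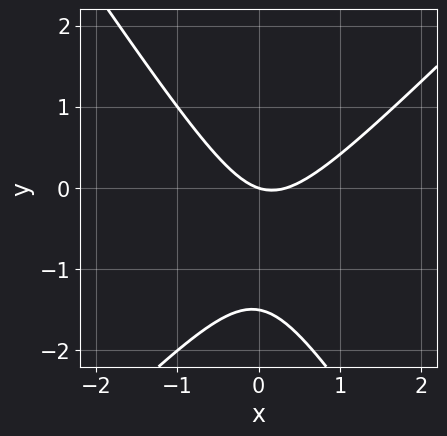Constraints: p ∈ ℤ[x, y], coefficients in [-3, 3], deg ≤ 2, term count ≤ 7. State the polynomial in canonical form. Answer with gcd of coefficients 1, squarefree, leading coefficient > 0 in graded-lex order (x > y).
3*x^2 - x*y - 2*y^2 - x - 3*y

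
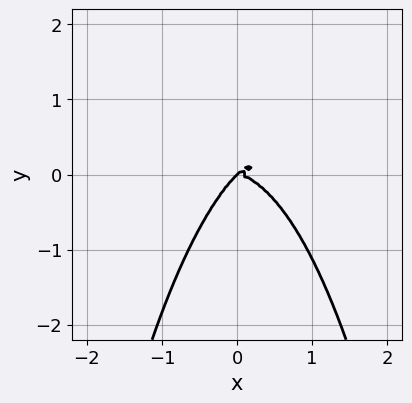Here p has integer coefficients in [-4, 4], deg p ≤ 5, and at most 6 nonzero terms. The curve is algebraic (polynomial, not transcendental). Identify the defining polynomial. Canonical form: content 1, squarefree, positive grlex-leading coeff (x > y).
2*x^4 - 2*x^3*y + 3*x^2*y^2 - 3*x*y^2 + 3*y^3

deg p = 4.
From the visible intercepts: it crosses the y-axis at the gridline y = 0; one x-axis crossing is at x = 0.
Putting this together gives p.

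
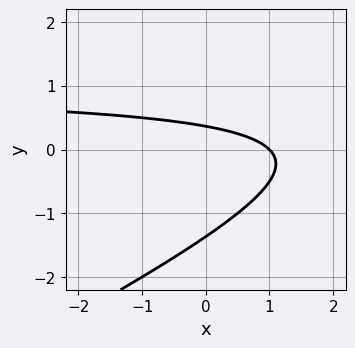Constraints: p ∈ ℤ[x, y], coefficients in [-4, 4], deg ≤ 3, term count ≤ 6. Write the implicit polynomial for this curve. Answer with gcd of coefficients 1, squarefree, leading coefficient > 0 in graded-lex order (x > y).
Degree: no degree-1 curve has this shape, so deg p = 2.
From the visible intercepts: it crosses the x-axis at the gridline x = 1.
These observations pin down the coefficients.

x*y - 2*y^2 - x - 2*y + 1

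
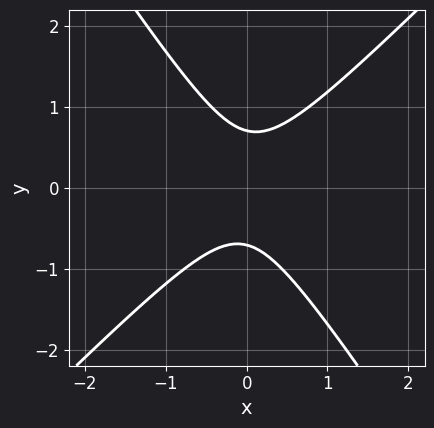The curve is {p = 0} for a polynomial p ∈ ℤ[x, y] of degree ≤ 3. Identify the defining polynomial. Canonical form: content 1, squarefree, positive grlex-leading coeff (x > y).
The degree is 2 — the shape is more complex than any degree-1 curve.
Against the integer gridlines: it misses every integer gridline on the x-axis.
Fitting integer coefficients to these (and the overall shape) gives p.

3*x^2 - x*y - 2*y^2 + 1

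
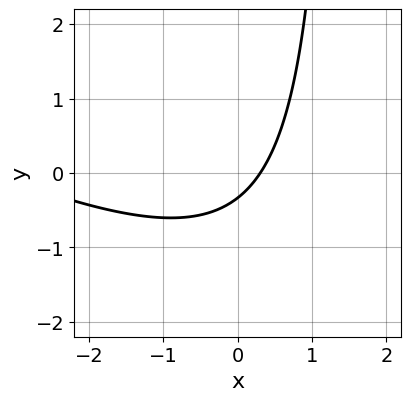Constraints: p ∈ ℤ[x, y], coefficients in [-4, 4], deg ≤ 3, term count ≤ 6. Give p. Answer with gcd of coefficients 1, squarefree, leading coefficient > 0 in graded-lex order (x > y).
x^2 + 2*x*y + 3*x - 3*y - 1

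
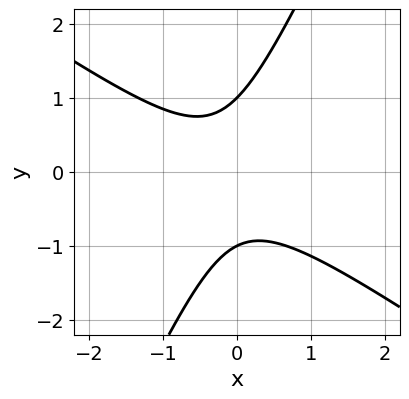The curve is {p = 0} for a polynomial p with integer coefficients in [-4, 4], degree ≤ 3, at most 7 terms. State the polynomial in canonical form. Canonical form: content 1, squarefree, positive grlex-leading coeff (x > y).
1. deg p = 2. A generic line meets the curve in up to 2 points.
2. Reading off the gridlines: among the integer gridlines, it crosses the y-axis at y ∈ {-1, 1}; the curve avoids every integer x-axis point in the box.
3. The integer polynomial consistent with all of this is the stated p.

3*x^2 + 3*x*y - 2*y^2 + x + 2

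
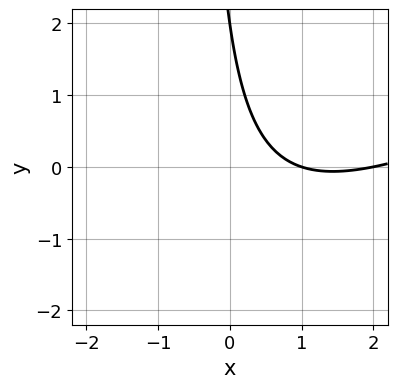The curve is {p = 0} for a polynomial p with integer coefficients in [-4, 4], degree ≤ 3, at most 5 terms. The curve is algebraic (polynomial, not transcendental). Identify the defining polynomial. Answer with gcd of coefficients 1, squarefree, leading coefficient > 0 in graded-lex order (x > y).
x^2 - 2*x*y - 3*x - y + 2

The degree is 2 — no degree-1 curve has this shape.
From the axis intercepts and sections: one y-axis crossing is at y = 2; the x-axis gridline crossings are at x ∈ {1, 2}.
The integer polynomial consistent with all of this is the stated p.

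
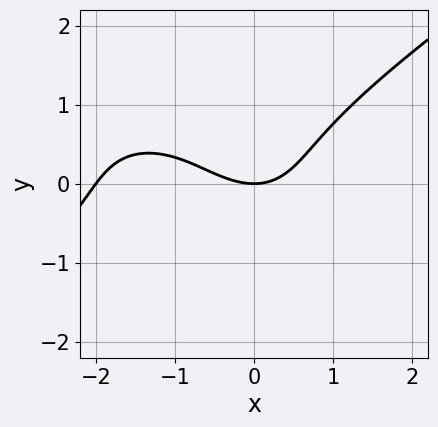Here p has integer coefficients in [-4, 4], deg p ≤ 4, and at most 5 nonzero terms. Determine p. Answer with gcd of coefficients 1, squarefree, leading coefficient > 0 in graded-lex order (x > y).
x^3 - 3*y^3 + 2*x^2 + y^2 - 3*y

First, degree: a generic line meets the curve in up to 3 points, so deg p = 3.
Next, checking where it meets the axes: the x-axis gridline crossings are at x ∈ {-2, 0}; it meets the y-axis at y = 0 (among the integer gridlines).
Finally, these observations pin down the coefficients.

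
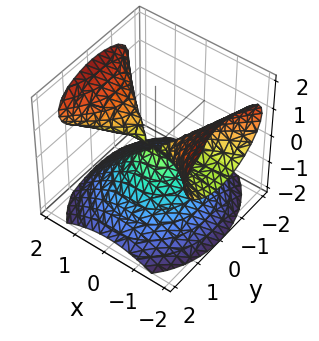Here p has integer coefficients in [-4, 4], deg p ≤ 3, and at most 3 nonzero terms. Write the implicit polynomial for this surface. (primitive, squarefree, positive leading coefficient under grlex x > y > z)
1. The picture has 3 separate pieces. They look like related sheets of one shape, so recover p as a whole.
2. The degree is 3 — a generic line meets the surface in up to 3 points.
3. From the visible intercepts: one z-axis crossing is at z = 0; it crosses the y-axis at the gridline y = 0; the visible x-axis segment lies entirely on the surface.
4. These observations pin down the coefficients.

2*x^2*z - 2*z^3 - 3*y^2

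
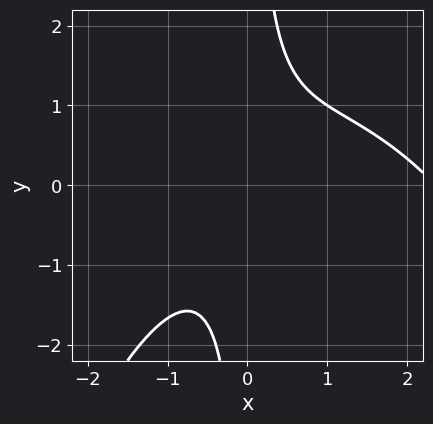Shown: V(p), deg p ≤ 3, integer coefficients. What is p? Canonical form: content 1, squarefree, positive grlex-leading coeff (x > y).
x^3 - 2*x^2 + 3*x*y - 2

deg p = 3.
Against the integer gridlines: it misses every integer gridline on the y-axis; no x-intercept at any integer in the box.
Together with the visible shape, these determine p as stated.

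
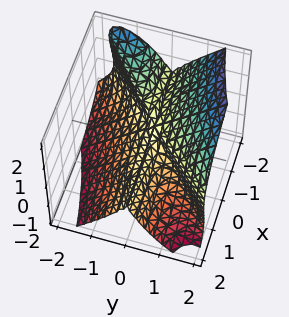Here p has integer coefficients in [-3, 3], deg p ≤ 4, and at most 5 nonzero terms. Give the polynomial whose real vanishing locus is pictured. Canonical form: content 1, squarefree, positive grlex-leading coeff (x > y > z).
(a) Degree: the shape is more complex than any degree-2 surface, so deg p = 3.
(b) Checking where it meets the axes: it meets the z-axis at z = 0 (among the integer gridlines); every point of the x-axis in the box is on the surface; one y-axis crossing is at y = 0.
(c) Putting this together gives p.

2*x*y^2 - 2*y^3 + y*z^2 + z^3 + y^2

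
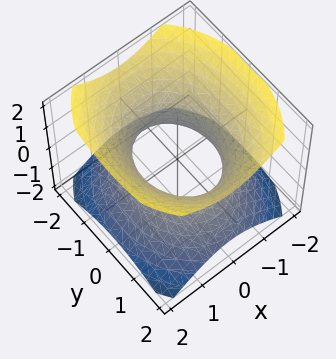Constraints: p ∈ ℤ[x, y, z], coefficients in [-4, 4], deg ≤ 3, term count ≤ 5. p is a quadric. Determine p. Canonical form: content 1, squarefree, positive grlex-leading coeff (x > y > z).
3*x^2 + 2*y^2 - 3*z^2 - 3

First, deg p = 2. An hourglass — one-sheet hyperboloid; a quadric.
Next, symmetries: mirror symmetry x ↦ −x ⇒ only even powers of x; mirror symmetry y ↦ −y ⇒ only even powers of y; it's symmetric under z → −z, forcing even powers of z.
Next, from the visible intercepts: the surface avoids every integer z-axis point in the box; among the integer gridlines, it crosses the x-axis at x ∈ {-1, 1}.
Finally, matching integer coefficients to the picture gives p.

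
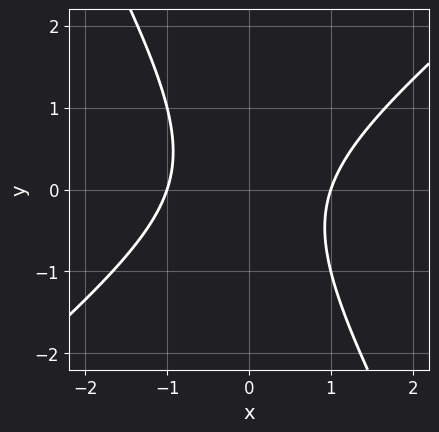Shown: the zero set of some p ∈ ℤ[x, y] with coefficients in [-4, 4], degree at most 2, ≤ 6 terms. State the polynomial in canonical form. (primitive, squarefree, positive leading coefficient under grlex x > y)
3*x^2 - 2*x*y - 2*y^2 - 3

1. deg p = 2. No degree-1 curve has this shape.
2. Observable constraints: it misses every integer gridline on the y-axis; among the integer gridlines, it crosses the x-axis at x ∈ {-1, 1}.
3. Fitting integer coefficients to these (and the overall shape) gives p.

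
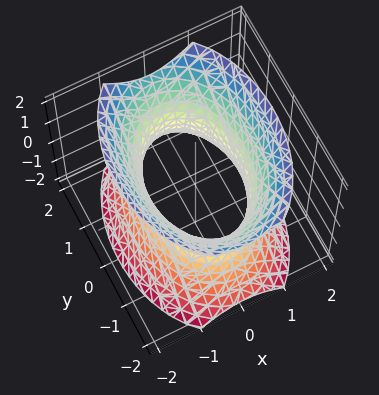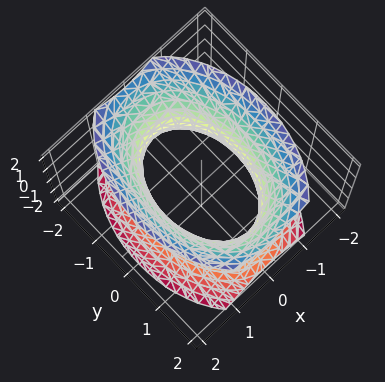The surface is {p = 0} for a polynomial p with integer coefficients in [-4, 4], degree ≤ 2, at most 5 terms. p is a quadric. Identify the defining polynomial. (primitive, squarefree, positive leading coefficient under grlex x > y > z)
2*x^2 + y^2 - z^2 - 2

The degree is 2 — an hourglass — one-sheet hyperboloid; a quadric.
Symmetries: the y ↦ −y reflection is a symmetry, so y appears only in even powers; the z ↦ −z reflection is a symmetry, so z appears only in even powers; it's symmetric under x → −x, forcing even powers of x.
Reading off the gridlines: the x-axis gridline crossings are at x ∈ {-1, 1}; it misses every integer gridline on the z-axis.
Solving for integer coefficients yields p as stated.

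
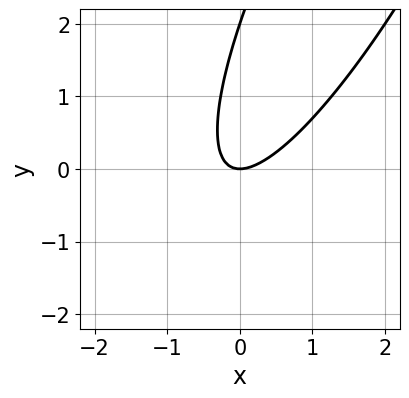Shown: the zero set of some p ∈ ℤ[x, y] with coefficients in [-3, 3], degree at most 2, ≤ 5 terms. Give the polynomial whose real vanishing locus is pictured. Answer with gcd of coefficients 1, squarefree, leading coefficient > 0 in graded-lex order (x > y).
Degree: a generic line meets the curve in up to 2 points, so deg p = 2.
Observable constraints: it meets the x-axis at x = 0 (among the integer gridlines); the y-axis gridline crossings are at y ∈ {0, 2}.
Together with the visible shape, these determine p as stated.

3*x^2 - 3*x*y + y^2 - 2*y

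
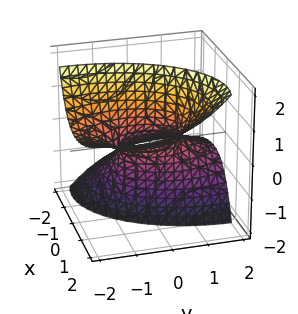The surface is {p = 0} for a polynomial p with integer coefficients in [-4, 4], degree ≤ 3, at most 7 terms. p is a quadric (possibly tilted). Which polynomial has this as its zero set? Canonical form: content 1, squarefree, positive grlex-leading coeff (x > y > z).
2*x^2 - 3*x*z + y^2 + 2*y*z - z^2 - 1

First, deg p = 2. No degree-1 surface has this shape.
Then, reading off the gridlines: no z-intercept at any integer in the box; the y-axis gridline crossings are at y ∈ {-1, 1}.
Finally, together with the visible shape, these determine p as stated.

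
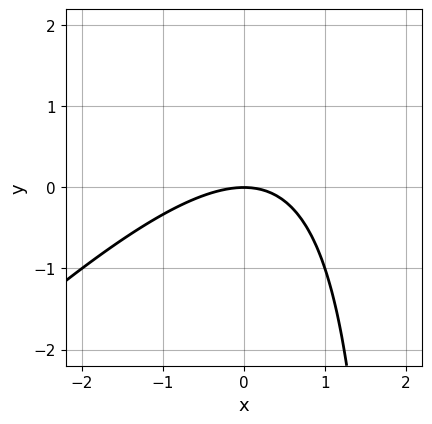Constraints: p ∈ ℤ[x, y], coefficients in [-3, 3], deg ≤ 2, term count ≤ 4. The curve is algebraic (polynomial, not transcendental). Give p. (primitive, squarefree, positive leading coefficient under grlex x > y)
(a) Degree: a generic line meets the curve in up to 2 points, so deg p = 2.
(b) From the axis intercepts and sections: one x-axis crossing is at x = 0; it meets the y-axis at y = 0 (among the integer gridlines).
(c) Matching integer coefficients to the picture gives p.

x^2 - x*y + 2*y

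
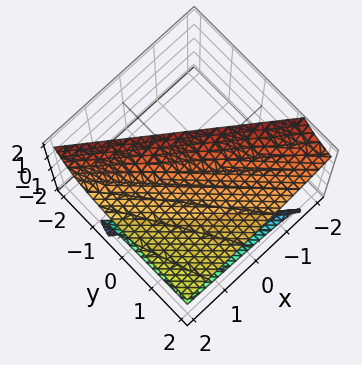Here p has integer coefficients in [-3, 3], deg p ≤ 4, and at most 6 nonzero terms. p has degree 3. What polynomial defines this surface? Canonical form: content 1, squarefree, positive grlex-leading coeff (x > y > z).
2*x*z^2 + 3*y*z^2 + z^3 + x - 3

1. There are 2 components. They look like related sheets of one shape, so recover p as a whole.
2. deg p = 3. A generic line meets the surface in up to 3 points.
3. Checking where it meets the axes: the surface avoids every integer x-axis point in the box; the surface avoids every integer y-axis point in the box.
4. Solving for integer coefficients yields p as stated.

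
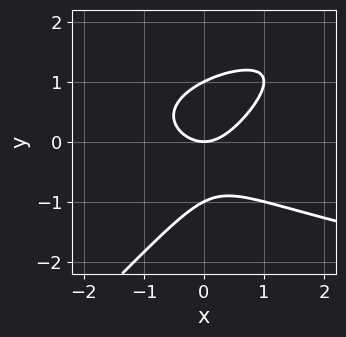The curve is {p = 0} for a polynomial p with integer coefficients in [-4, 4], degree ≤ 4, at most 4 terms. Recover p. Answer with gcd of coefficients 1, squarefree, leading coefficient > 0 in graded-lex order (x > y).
x*y^2 - y^3 - x^2 + y

1. Degree: no degree-2 curve has this shape, so deg p = 3.
2. From the visible intercepts: it crosses the x-axis at the gridline x = 0; among the integer gridlines, it crosses the y-axis at y ∈ {-1, 0, 1}.
3. Assembling these constraints gives the stated polynomial.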